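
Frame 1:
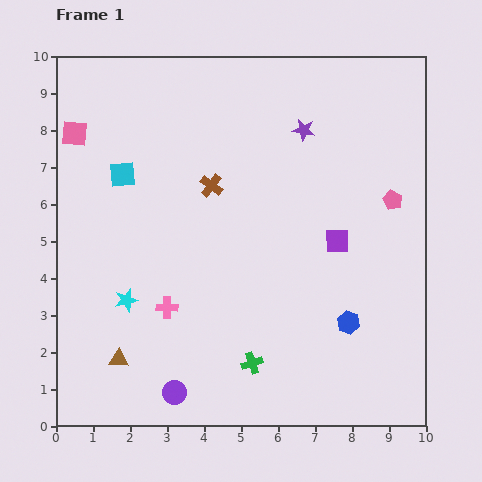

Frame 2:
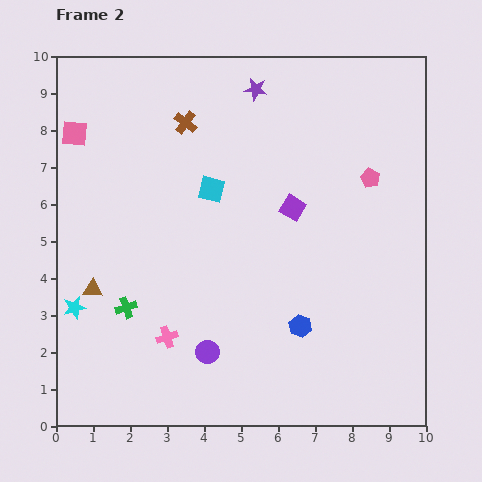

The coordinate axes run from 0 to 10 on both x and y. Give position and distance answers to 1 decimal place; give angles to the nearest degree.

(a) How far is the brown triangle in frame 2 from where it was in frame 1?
2.0

The brown triangle moved from (1.7, 1.8) to (1.0, 3.7), a distance of √(0.7² + 1.9²) ≈ 2.0.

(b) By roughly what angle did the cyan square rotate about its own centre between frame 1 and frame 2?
20° clockwise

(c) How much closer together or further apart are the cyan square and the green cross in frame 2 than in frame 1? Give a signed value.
-2.3

Distance in frame 1: 6.2. Distance in frame 2: 3.9.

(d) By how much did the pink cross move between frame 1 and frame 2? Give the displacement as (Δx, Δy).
(0.0, -0.8)

The pink cross was at (3.0, 3.2) in frame 1 and (3.0, 2.4) in frame 2.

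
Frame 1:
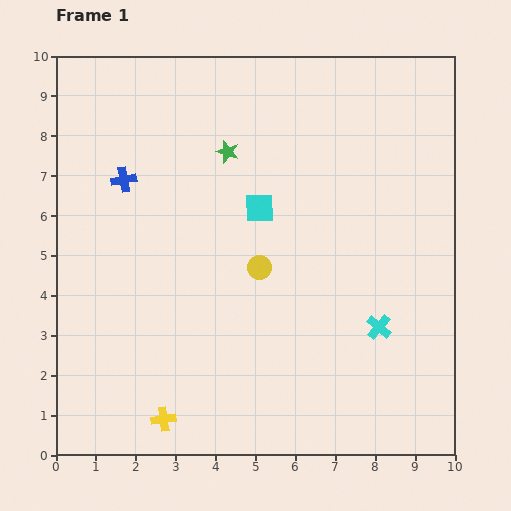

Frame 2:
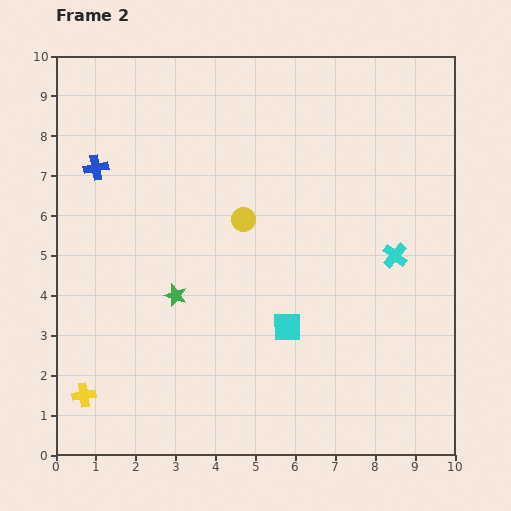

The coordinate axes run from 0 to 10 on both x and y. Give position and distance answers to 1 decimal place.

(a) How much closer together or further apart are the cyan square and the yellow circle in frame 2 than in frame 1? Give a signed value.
+1.4

Distance in frame 1: 1.5. Distance in frame 2: 2.9.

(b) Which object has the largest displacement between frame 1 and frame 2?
the green star

(moved 3.8; next 3.1)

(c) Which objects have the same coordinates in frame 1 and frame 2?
none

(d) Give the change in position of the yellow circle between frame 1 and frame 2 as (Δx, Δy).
(-0.4, 1.2)

The yellow circle was at (5.1, 4.7) in frame 1 and (4.7, 5.9) in frame 2.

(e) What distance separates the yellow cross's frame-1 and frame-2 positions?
2.1

The yellow cross moved from (2.7, 0.9) to (0.7, 1.5), a distance of √(2.0² + 0.6²) ≈ 2.1.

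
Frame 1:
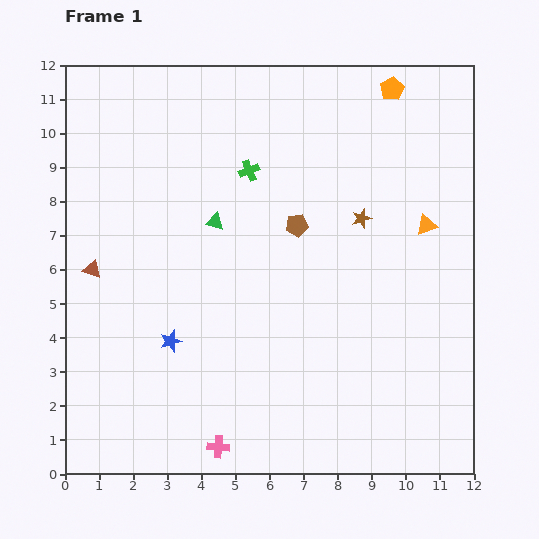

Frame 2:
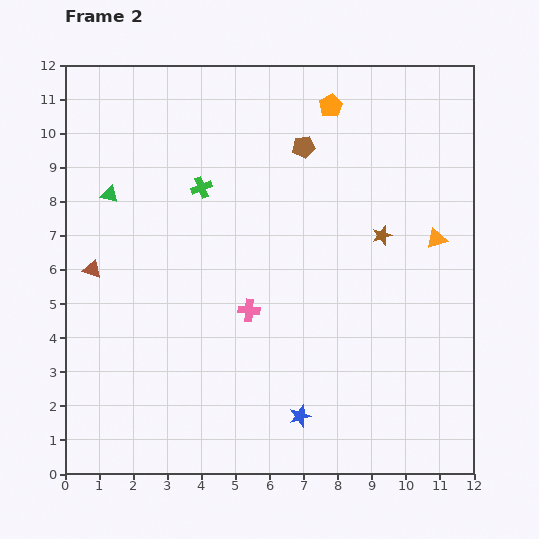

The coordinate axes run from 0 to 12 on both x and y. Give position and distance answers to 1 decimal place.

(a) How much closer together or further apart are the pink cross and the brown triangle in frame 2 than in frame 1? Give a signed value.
-1.6

Distance in frame 1: 6.4. Distance in frame 2: 4.8.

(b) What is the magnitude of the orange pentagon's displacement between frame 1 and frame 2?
1.9

The orange pentagon moved from (9.6, 11.3) to (7.8, 10.8), a distance of √(1.8² + 0.5²) ≈ 1.9.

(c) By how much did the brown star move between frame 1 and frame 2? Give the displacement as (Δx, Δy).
(0.6, -0.5)

The brown star was at (8.7, 7.5) in frame 1 and (9.3, 7.0) in frame 2.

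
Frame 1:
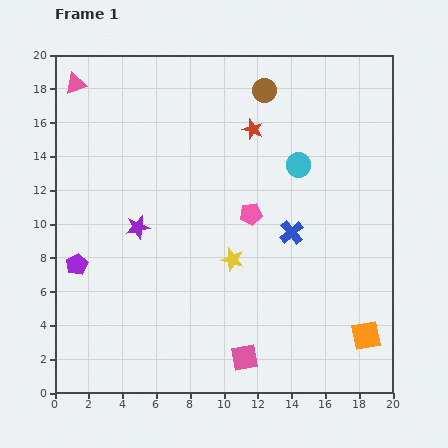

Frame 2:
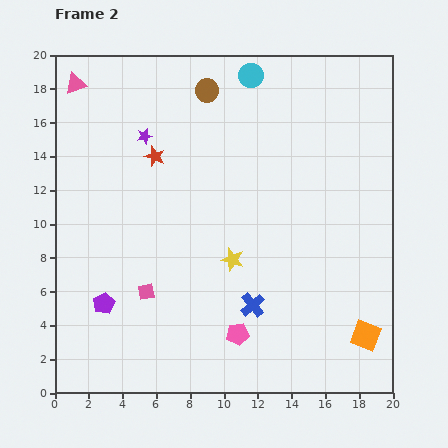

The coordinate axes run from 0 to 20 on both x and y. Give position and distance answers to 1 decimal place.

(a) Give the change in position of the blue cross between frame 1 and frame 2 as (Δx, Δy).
(-2.3, -4.3)

The blue cross was at (14.0, 9.5) in frame 1 and (11.7, 5.2) in frame 2.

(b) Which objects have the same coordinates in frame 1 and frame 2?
the yellow star, the pink triangle, the orange square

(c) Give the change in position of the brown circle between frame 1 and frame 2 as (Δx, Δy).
(-3.4, 0.0)

The brown circle was at (12.4, 17.9) in frame 1 and (9.0, 17.9) in frame 2.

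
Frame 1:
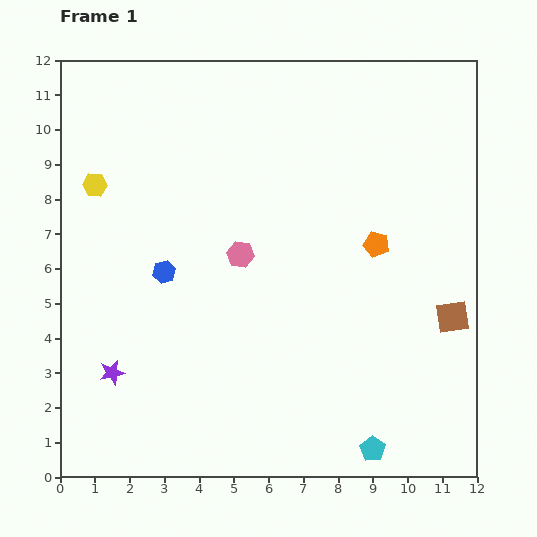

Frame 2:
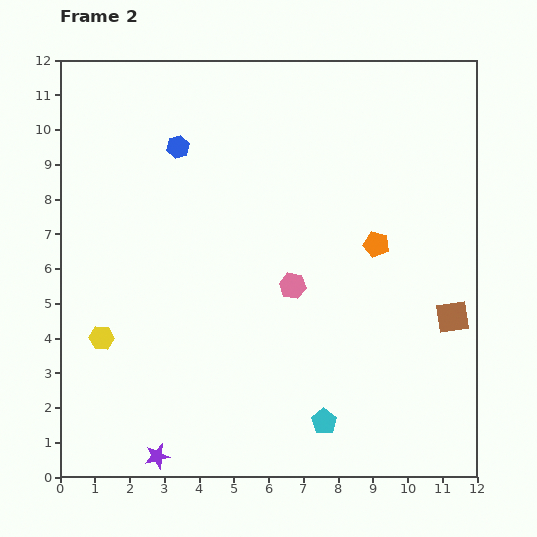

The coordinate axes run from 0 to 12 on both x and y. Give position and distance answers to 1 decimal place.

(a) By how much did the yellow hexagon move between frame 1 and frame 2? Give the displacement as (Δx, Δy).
(0.2, -4.4)

The yellow hexagon was at (1.0, 8.4) in frame 1 and (1.2, 4.0) in frame 2.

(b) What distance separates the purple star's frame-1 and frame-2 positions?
2.7

The purple star moved from (1.5, 3.0) to (2.8, 0.6), a distance of √(1.3² + 2.4²) ≈ 2.7.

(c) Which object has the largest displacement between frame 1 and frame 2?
the yellow hexagon

(moved 4.4; next 3.6)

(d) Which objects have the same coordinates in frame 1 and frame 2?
the brown square, the orange pentagon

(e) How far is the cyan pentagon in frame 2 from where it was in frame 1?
1.6

The cyan pentagon moved from (9.0, 0.8) to (7.6, 1.6), a distance of √(1.4² + 0.8²) ≈ 1.6.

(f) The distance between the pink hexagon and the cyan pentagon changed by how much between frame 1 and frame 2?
-2.8

Distance in frame 1: 6.8. Distance in frame 2: 4.0.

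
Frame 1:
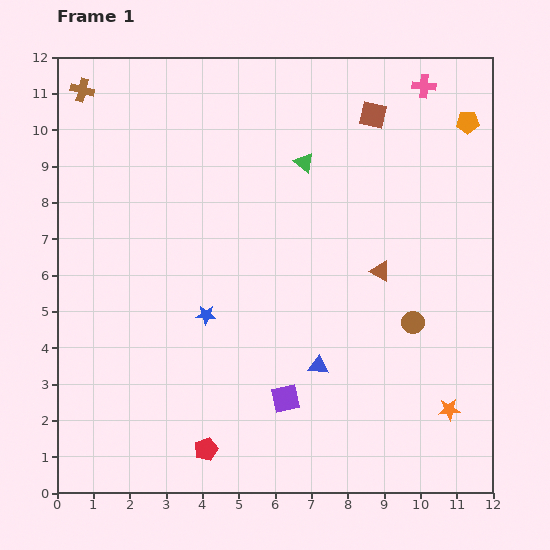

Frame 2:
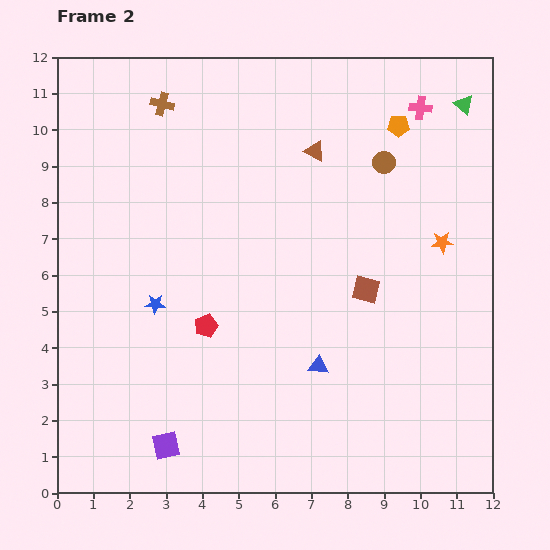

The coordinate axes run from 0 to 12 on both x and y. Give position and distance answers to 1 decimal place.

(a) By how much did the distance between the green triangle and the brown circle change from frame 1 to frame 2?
-2.6

Distance in frame 1: 5.3. Distance in frame 2: 2.7.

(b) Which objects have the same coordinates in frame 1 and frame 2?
the blue triangle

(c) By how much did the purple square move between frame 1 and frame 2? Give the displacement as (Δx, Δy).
(-3.3, -1.3)

The purple square was at (6.3, 2.6) in frame 1 and (3.0, 1.3) in frame 2.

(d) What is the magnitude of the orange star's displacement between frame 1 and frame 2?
4.6

The orange star moved from (10.8, 2.3) to (10.6, 6.9), a distance of √(0.2² + 4.6²) ≈ 4.6.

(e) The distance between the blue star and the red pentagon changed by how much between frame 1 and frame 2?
-2.2

Distance in frame 1: 3.7. Distance in frame 2: 1.5.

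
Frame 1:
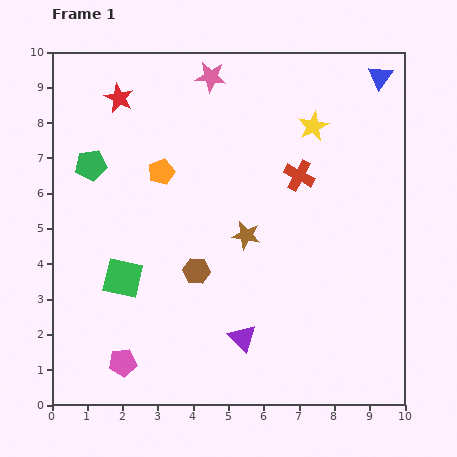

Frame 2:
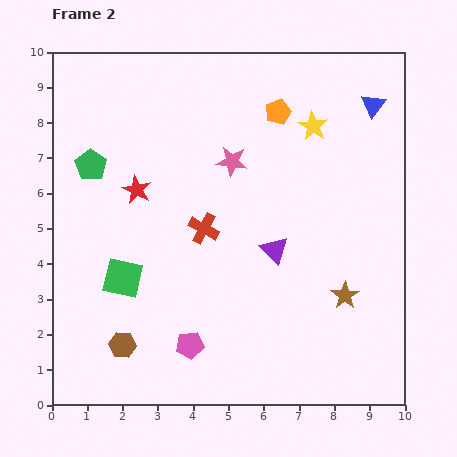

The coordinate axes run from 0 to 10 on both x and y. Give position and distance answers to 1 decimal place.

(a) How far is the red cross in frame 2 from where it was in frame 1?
3.1

The red cross moved from (7.0, 6.5) to (4.3, 5.0), a distance of √(2.7² + 1.5²) ≈ 3.1.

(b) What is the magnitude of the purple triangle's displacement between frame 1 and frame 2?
2.7

The purple triangle moved from (5.4, 1.9) to (6.3, 4.4), a distance of √(0.9² + 2.5²) ≈ 2.7.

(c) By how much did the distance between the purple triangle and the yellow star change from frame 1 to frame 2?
-2.6

Distance in frame 1: 6.3. Distance in frame 2: 3.7.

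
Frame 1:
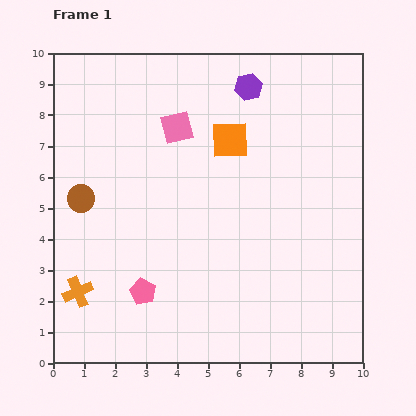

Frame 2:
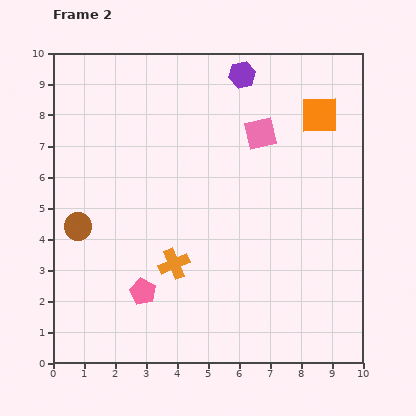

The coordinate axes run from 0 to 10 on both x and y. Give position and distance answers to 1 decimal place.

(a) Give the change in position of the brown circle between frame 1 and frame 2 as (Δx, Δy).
(-0.1, -0.9)

The brown circle was at (0.9, 5.3) in frame 1 and (0.8, 4.4) in frame 2.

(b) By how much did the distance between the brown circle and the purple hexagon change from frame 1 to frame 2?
+0.7

Distance in frame 1: 6.5. Distance in frame 2: 7.2.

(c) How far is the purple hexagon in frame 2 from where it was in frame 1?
0.4

The purple hexagon moved from (6.3, 8.9) to (6.1, 9.3), a distance of √(0.2² + 0.4²) ≈ 0.4.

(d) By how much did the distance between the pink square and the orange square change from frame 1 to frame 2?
+0.3

Distance in frame 1: 1.7. Distance in frame 2: 2.0.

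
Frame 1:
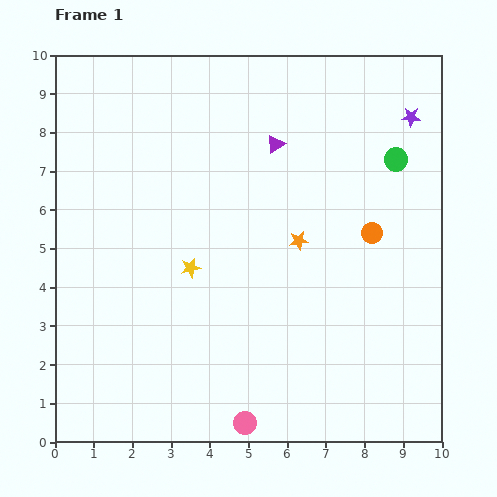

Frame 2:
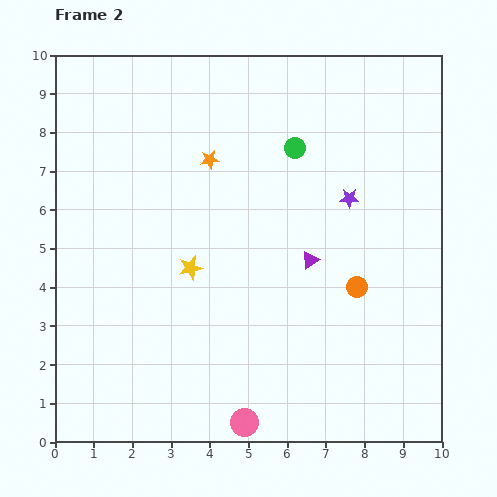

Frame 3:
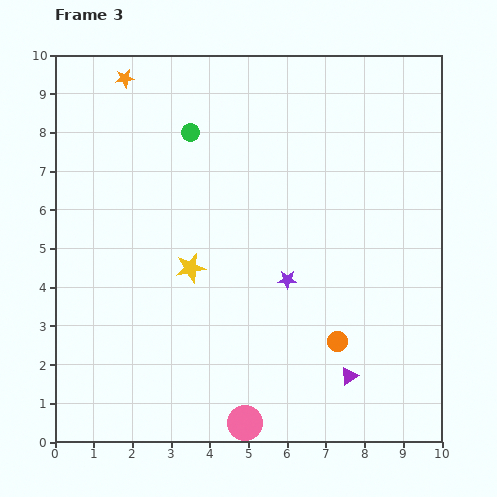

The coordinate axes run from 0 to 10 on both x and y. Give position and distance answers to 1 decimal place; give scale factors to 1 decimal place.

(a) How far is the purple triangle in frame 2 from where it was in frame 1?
3.1

The purple triangle moved from (5.7, 7.7) to (6.6, 4.7), a distance of √(0.9² + 3.0²) ≈ 3.1.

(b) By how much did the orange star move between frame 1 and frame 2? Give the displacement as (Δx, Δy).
(-2.3, 2.1)

The orange star was at (6.3, 5.2) in frame 1 and (4.0, 7.3) in frame 2.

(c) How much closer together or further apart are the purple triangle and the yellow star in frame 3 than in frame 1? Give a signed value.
+1.1

Distance in frame 1: 3.9. Distance in frame 3: 5.0.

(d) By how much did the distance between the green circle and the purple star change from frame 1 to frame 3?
+3.3

Distance in frame 1: 1.2. Distance in frame 3: 4.5.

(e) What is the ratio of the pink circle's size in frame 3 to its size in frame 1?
1.5×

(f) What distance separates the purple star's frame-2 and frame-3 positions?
2.6

The purple star moved from (7.6, 6.3) to (6.0, 4.2), a distance of √(1.6² + 2.1²) ≈ 2.6.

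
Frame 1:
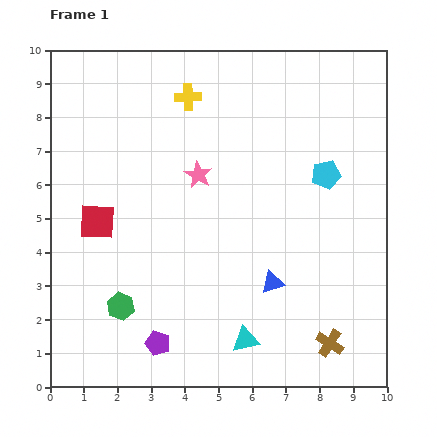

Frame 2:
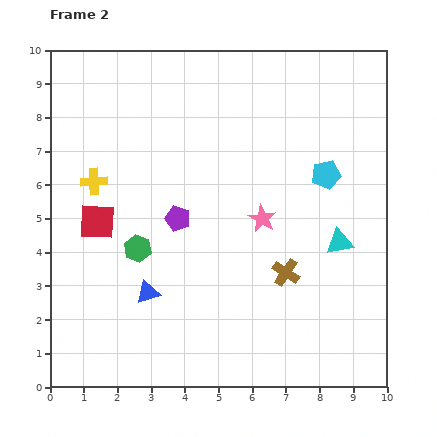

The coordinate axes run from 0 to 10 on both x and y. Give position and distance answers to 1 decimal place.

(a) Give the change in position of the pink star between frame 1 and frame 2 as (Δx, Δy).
(1.9, -1.3)

The pink star was at (4.4, 6.3) in frame 1 and (6.3, 5.0) in frame 2.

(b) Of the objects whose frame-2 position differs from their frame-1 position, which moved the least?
the green hexagon

(moved 1.8)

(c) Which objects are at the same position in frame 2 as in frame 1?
the cyan pentagon, the red square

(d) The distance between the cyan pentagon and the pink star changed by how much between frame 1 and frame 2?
-1.5

Distance in frame 1: 3.8. Distance in frame 2: 2.3.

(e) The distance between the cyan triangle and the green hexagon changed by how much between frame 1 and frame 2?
+2.2

Distance in frame 1: 3.8. Distance in frame 2: 6.0.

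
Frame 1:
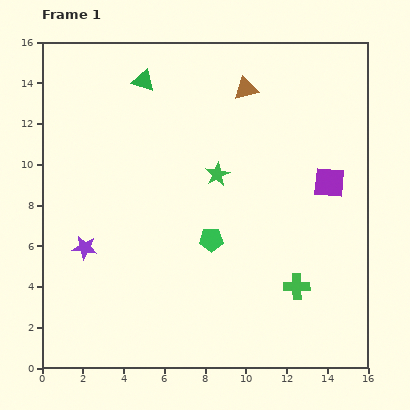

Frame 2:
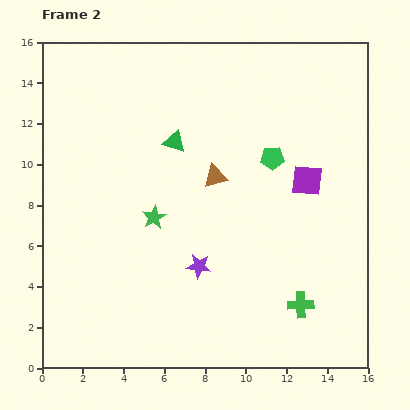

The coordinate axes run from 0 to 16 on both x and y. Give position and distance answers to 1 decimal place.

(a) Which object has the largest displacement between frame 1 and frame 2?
the purple star

(moved 5.7; next 5.0)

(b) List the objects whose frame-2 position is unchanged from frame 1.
none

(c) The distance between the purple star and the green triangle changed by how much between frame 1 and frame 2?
-2.5

Distance in frame 1: 8.7. Distance in frame 2: 6.2.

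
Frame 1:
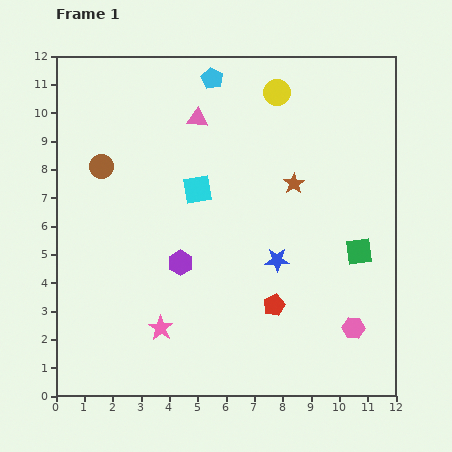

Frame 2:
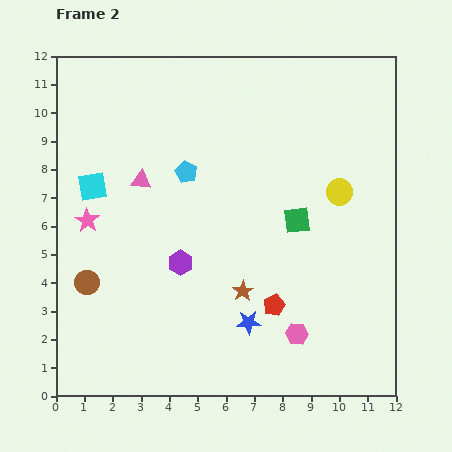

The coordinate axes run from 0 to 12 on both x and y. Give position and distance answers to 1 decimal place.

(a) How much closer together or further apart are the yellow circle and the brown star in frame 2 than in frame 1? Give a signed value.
+1.6

Distance in frame 1: 3.3. Distance in frame 2: 4.9.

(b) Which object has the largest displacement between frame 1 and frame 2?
the pink star

(moved 4.6; next 4.2)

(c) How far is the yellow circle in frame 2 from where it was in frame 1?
4.1

The yellow circle moved from (7.8, 10.7) to (10.0, 7.2), a distance of √(2.2² + 3.5²) ≈ 4.1.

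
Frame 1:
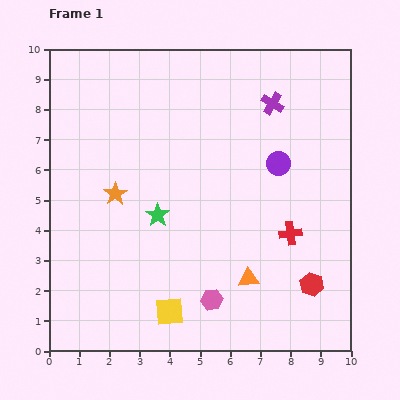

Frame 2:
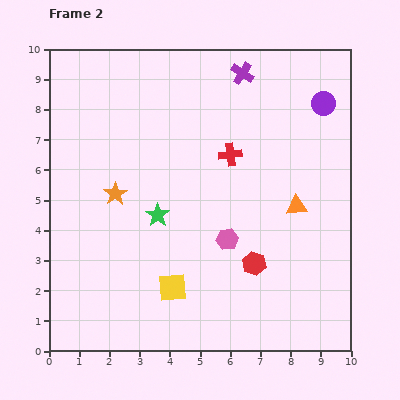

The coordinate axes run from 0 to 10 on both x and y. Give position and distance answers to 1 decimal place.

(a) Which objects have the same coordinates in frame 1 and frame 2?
the green star, the orange star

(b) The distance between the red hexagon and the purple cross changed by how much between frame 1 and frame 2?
+0.2

Distance in frame 1: 6.1. Distance in frame 2: 6.3.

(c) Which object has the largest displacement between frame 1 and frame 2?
the red cross

(moved 3.3; next 2.9)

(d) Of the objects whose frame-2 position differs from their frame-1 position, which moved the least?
the yellow square

(moved 0.8)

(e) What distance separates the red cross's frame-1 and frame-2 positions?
3.3

The red cross moved from (8.0, 3.9) to (6.0, 6.5), a distance of √(2.0² + 2.6²) ≈ 3.3.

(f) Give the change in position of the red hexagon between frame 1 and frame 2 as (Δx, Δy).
(-1.9, 0.7)

The red hexagon was at (8.7, 2.2) in frame 1 and (6.8, 2.9) in frame 2.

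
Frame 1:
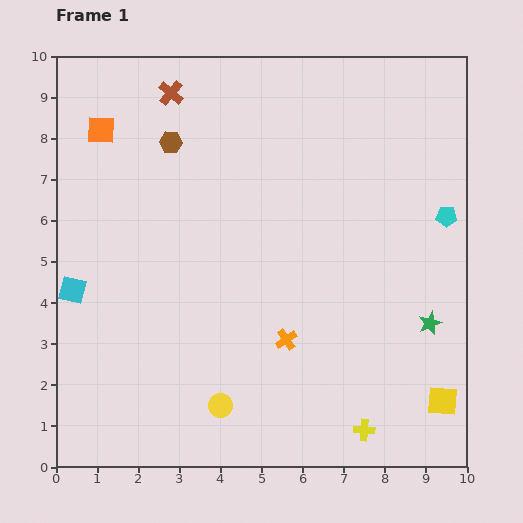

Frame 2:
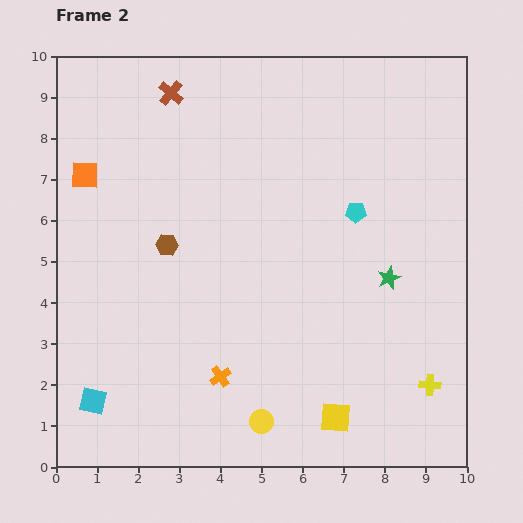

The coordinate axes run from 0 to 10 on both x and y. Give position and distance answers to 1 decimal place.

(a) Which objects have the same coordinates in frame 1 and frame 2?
the brown cross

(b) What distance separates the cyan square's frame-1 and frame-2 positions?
2.7

The cyan square moved from (0.4, 4.3) to (0.9, 1.6), a distance of √(0.5² + 2.7²) ≈ 2.7.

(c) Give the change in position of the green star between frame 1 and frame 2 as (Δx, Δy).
(-1.0, 1.1)

The green star was at (9.1, 3.5) in frame 1 and (8.1, 4.6) in frame 2.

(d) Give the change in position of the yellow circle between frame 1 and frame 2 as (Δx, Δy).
(1.0, -0.4)

The yellow circle was at (4.0, 1.5) in frame 1 and (5.0, 1.1) in frame 2.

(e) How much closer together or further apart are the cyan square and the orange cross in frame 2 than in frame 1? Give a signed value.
-2.1

Distance in frame 1: 5.3. Distance in frame 2: 3.2.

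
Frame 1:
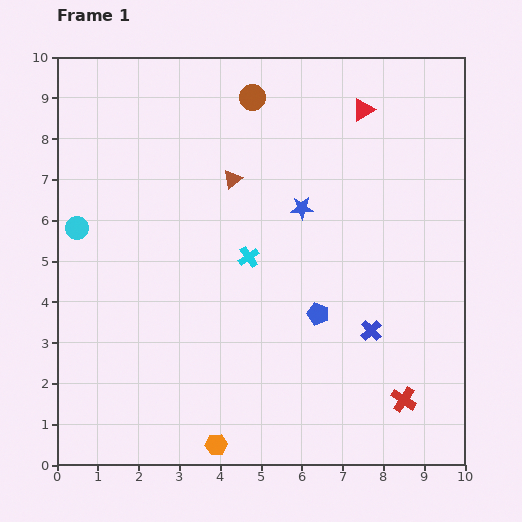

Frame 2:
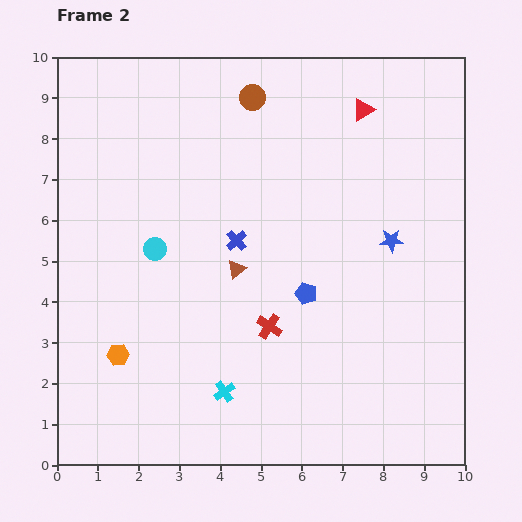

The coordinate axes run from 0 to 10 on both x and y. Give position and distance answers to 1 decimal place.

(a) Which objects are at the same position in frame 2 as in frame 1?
the red triangle, the brown circle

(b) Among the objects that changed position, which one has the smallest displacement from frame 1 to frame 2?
the blue pentagon

(moved 0.6)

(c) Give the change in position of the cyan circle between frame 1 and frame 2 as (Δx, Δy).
(1.9, -0.5)

The cyan circle was at (0.5, 5.8) in frame 1 and (2.4, 5.3) in frame 2.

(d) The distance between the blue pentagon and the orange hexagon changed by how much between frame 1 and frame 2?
+0.7

Distance in frame 1: 4.1. Distance in frame 2: 4.8.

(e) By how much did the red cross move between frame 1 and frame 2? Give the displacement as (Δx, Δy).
(-3.3, 1.8)

The red cross was at (8.5, 1.6) in frame 1 and (5.2, 3.4) in frame 2.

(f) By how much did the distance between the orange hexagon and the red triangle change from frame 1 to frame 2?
-0.5

Distance in frame 1: 9.0. Distance in frame 2: 8.5.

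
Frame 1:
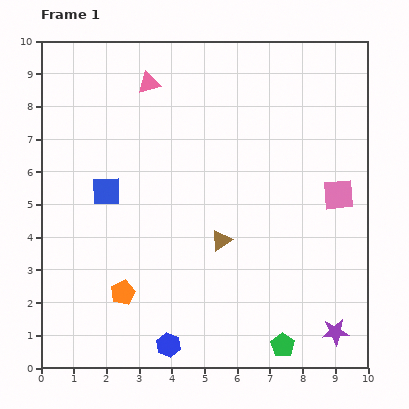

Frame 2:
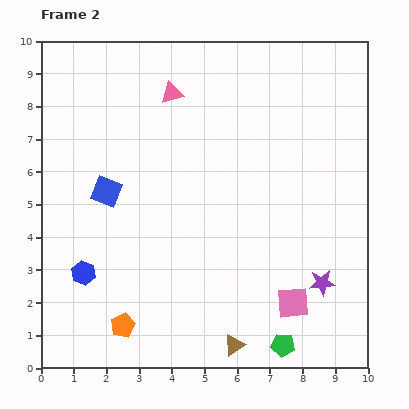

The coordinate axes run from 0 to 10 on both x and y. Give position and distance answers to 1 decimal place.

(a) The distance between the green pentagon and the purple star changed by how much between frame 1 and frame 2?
+0.6

Distance in frame 1: 1.6. Distance in frame 2: 2.2.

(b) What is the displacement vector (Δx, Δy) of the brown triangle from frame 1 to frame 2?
(0.4, -3.2)

The brown triangle was at (5.5, 3.9) in frame 1 and (5.9, 0.7) in frame 2.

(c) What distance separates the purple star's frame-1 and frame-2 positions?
1.6

The purple star moved from (9.0, 1.1) to (8.6, 2.6), a distance of √(0.4² + 1.5²) ≈ 1.6.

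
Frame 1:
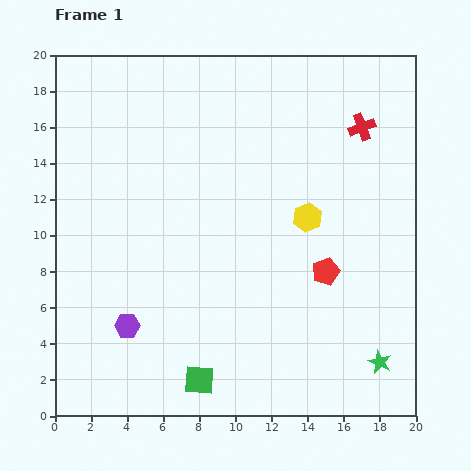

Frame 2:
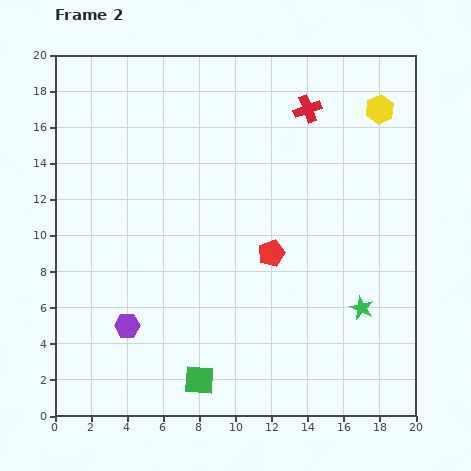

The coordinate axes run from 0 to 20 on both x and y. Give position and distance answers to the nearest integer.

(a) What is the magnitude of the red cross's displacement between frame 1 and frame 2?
3

The red cross moved from (17, 16) to (14, 17), a distance of √(3² + 1²) ≈ 3.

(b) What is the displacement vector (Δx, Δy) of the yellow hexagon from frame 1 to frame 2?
(4, 6)

The yellow hexagon was at (14, 11) in frame 1 and (18, 17) in frame 2.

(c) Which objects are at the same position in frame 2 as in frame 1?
the green square, the purple hexagon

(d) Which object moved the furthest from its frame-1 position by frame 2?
the yellow hexagon

(moved 7; next 3)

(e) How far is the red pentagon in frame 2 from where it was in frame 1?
3

The red pentagon moved from (15, 8) to (12, 9), a distance of √(3² + 1²) ≈ 3.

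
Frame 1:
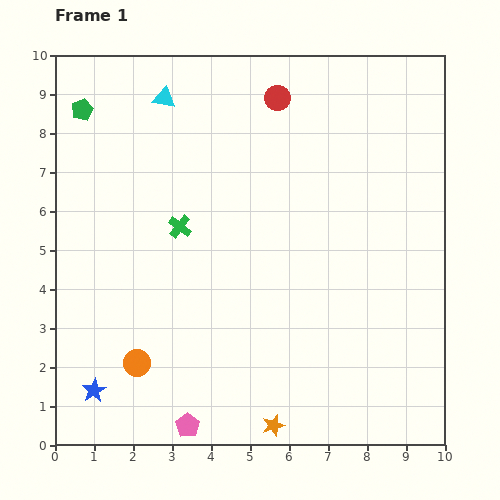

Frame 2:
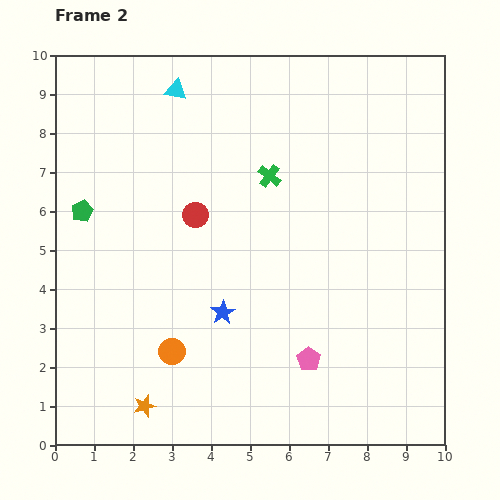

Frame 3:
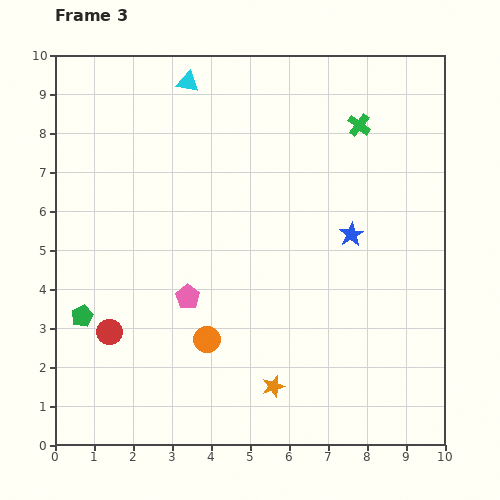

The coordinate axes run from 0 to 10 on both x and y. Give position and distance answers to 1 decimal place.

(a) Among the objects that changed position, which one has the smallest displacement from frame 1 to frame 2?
the cyan triangle

(moved 0.4)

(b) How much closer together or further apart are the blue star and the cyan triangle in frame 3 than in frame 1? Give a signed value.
-2.0

Distance in frame 1: 7.7. Distance in frame 3: 5.7.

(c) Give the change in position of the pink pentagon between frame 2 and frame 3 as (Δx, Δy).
(-3.1, 1.6)

The pink pentagon was at (6.5, 2.2) in frame 2 and (3.4, 3.8) in frame 3.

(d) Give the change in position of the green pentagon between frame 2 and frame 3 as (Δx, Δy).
(0.0, -2.7)

The green pentagon was at (0.7, 6.0) in frame 2 and (0.7, 3.3) in frame 3.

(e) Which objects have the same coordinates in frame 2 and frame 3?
none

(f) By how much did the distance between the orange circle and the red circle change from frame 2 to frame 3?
-1.1

Distance in frame 2: 3.6. Distance in frame 3: 2.5.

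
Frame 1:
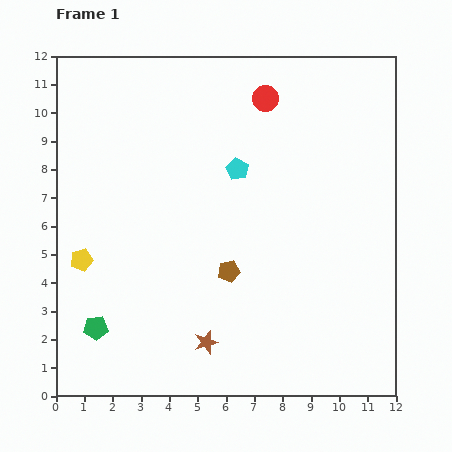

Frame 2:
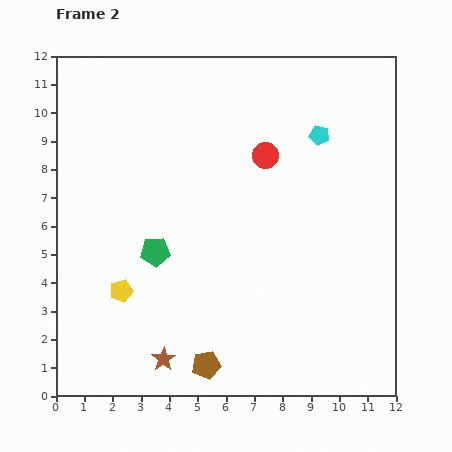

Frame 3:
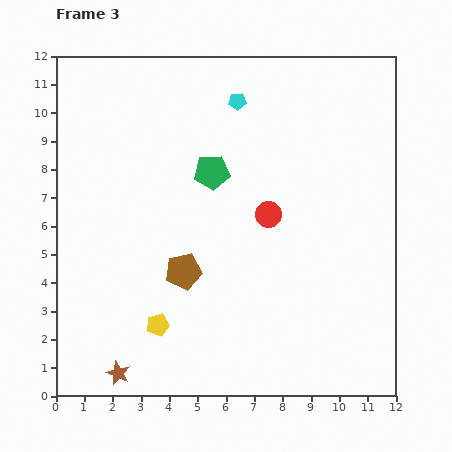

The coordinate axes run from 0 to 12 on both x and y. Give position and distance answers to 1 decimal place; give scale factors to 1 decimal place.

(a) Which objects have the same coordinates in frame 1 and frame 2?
none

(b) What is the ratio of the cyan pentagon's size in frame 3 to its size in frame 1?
0.8×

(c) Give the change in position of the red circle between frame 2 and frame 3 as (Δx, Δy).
(0.1, -2.1)

The red circle was at (7.4, 8.5) in frame 2 and (7.5, 6.4) in frame 3.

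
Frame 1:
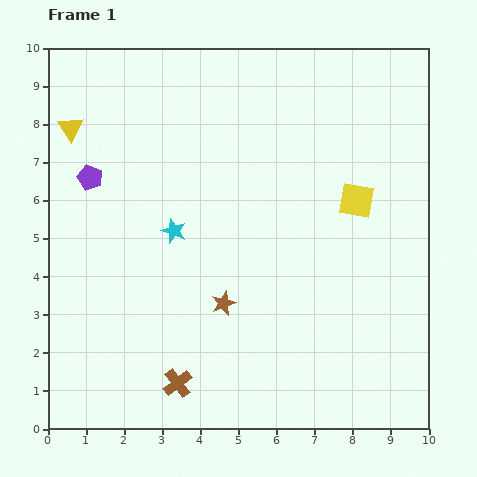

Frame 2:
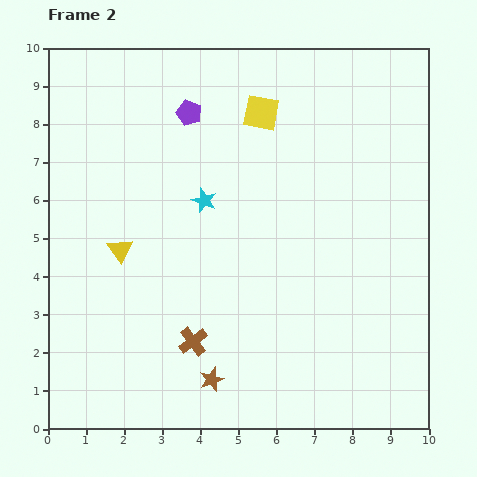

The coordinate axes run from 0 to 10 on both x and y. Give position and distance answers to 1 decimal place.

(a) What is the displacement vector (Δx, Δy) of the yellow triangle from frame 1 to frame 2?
(1.3, -3.2)

The yellow triangle was at (0.6, 7.9) in frame 1 and (1.9, 4.7) in frame 2.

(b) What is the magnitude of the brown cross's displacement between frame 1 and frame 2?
1.2

The brown cross moved from (3.4, 1.2) to (3.8, 2.3), a distance of √(0.4² + 1.1²) ≈ 1.2.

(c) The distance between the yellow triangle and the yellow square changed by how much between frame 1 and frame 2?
-2.5

Distance in frame 1: 7.7. Distance in frame 2: 5.2.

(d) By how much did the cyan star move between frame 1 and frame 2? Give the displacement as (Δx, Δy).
(0.8, 0.8)

The cyan star was at (3.3, 5.2) in frame 1 and (4.1, 6.0) in frame 2.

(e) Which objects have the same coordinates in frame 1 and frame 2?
none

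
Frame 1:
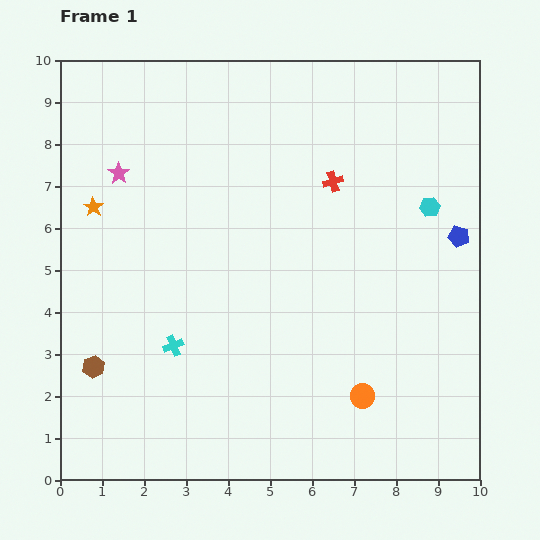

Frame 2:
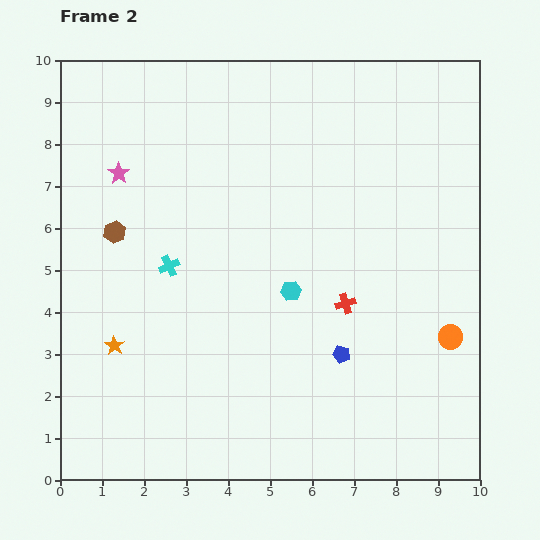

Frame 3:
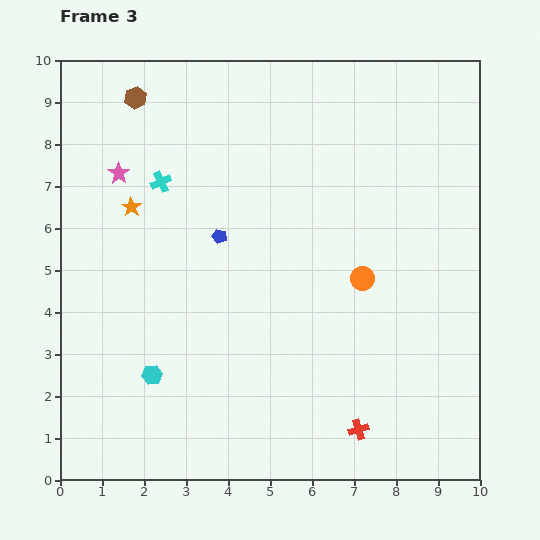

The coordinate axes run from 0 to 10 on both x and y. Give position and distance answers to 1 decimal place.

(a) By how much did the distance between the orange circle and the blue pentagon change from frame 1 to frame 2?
-1.8

Distance in frame 1: 4.4. Distance in frame 2: 2.6.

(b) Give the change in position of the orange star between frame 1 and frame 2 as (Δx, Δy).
(0.5, -3.3)

The orange star was at (0.8, 6.5) in frame 1 and (1.3, 3.2) in frame 2.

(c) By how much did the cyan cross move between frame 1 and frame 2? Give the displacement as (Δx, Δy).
(-0.1, 1.9)

The cyan cross was at (2.7, 3.2) in frame 1 and (2.6, 5.1) in frame 2.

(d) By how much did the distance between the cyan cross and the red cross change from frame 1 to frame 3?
+2.1

Distance in frame 1: 5.4. Distance in frame 3: 7.5.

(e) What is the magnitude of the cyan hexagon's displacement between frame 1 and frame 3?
7.7

The cyan hexagon moved from (8.8, 6.5) to (2.2, 2.5), a distance of √(6.6² + 4.0²) ≈ 7.7.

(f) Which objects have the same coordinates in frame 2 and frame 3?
the pink star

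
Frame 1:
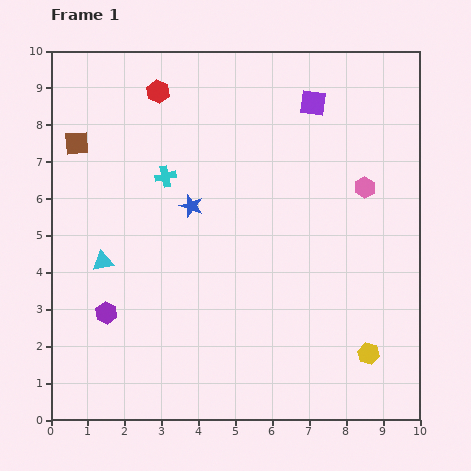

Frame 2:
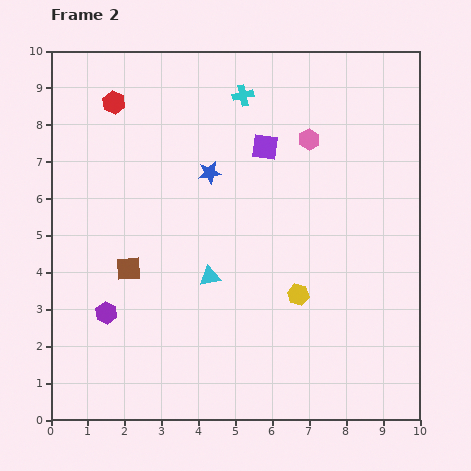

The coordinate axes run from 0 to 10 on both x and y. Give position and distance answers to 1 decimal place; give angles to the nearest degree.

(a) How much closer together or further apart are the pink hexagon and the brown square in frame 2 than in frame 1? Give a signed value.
-1.9

Distance in frame 1: 7.9. Distance in frame 2: 6.0.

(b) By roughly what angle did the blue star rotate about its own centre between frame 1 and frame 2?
27° counter-clockwise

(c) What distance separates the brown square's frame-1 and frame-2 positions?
3.7

The brown square moved from (0.7, 7.5) to (2.1, 4.1), a distance of √(1.4² + 3.4²) ≈ 3.7.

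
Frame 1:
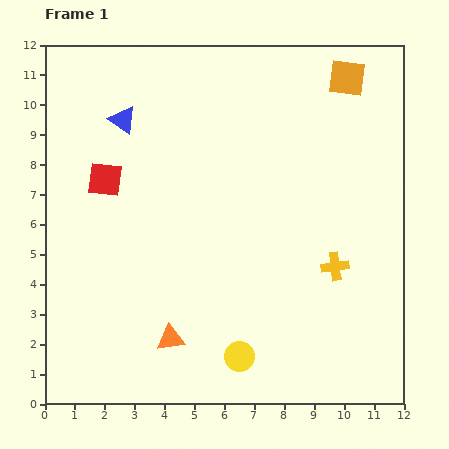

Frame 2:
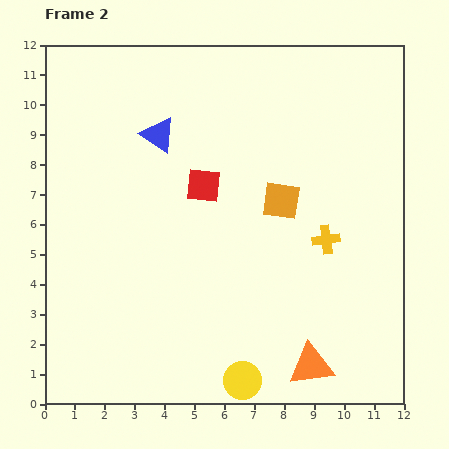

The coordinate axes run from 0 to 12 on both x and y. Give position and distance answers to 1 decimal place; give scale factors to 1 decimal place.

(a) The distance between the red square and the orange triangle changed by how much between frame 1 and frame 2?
+1.3

Distance in frame 1: 5.7. Distance in frame 2: 7.0.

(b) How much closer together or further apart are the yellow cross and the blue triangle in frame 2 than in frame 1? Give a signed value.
-2.0

Distance in frame 1: 8.6. Distance in frame 2: 6.6.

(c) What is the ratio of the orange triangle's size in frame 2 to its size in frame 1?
1.6×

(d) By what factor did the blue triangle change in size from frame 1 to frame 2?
1.3×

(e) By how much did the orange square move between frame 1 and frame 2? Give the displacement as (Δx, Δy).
(-2.2, -4.1)

The orange square was at (10.1, 10.9) in frame 1 and (7.9, 6.8) in frame 2.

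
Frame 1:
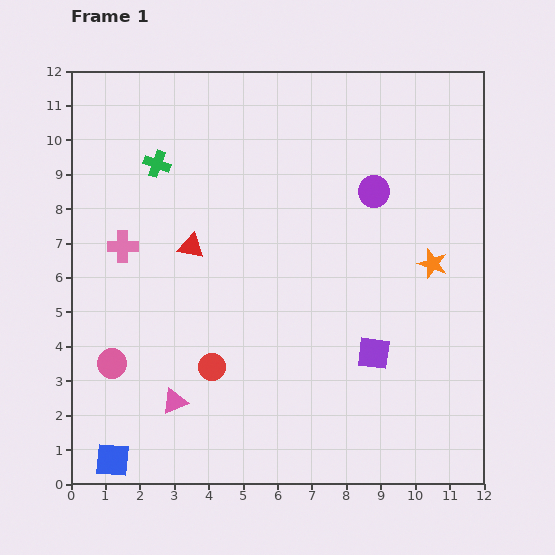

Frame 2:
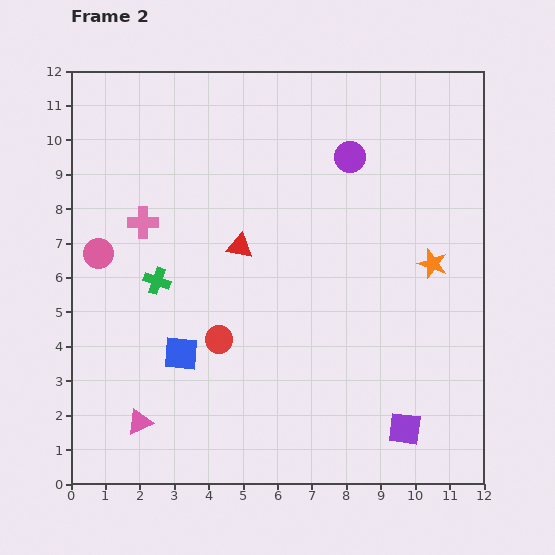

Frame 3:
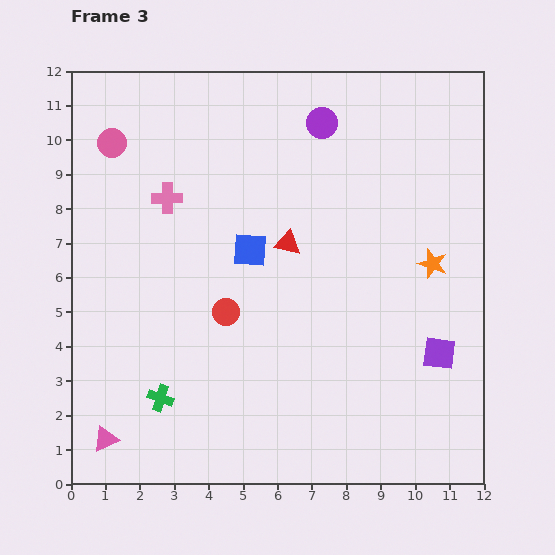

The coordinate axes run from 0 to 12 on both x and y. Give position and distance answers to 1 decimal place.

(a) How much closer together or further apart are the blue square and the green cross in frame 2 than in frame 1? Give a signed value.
-6.5

Distance in frame 1: 8.7. Distance in frame 2: 2.2.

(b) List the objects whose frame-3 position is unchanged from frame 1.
the orange star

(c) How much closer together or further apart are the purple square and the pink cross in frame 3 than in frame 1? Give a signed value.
+1.2

Distance in frame 1: 7.9. Distance in frame 3: 9.1.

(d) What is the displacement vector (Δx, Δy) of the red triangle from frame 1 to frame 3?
(2.8, 0.1)

The red triangle was at (3.5, 6.9) in frame 1 and (6.3, 7.0) in frame 3.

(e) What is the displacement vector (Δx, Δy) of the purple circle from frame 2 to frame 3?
(-0.8, 1.0)

The purple circle was at (8.1, 9.5) in frame 2 and (7.3, 10.5) in frame 3.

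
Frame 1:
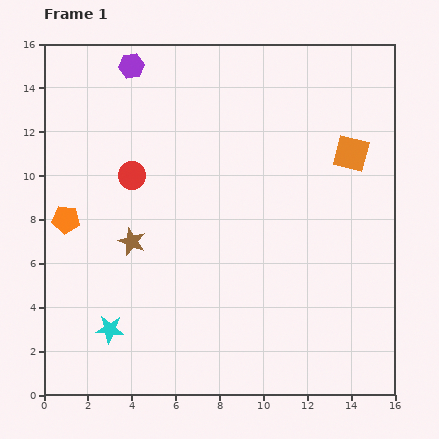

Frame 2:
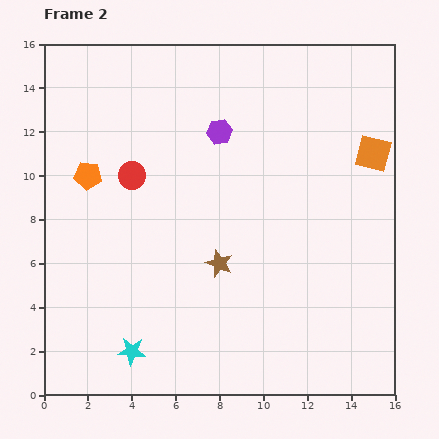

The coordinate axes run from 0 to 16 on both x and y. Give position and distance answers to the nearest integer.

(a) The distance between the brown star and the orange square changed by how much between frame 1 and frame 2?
-2

Distance in frame 1: 11. Distance in frame 2: 9.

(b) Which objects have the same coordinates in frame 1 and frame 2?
the red circle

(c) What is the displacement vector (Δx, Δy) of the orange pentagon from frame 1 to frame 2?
(1, 2)

The orange pentagon was at (1, 8) in frame 1 and (2, 10) in frame 2.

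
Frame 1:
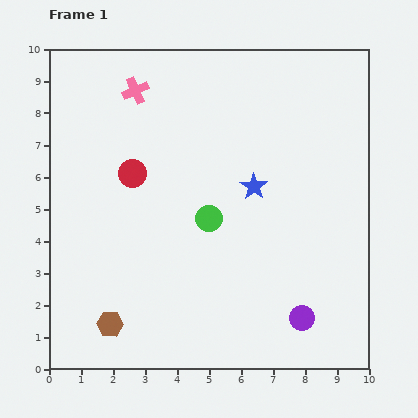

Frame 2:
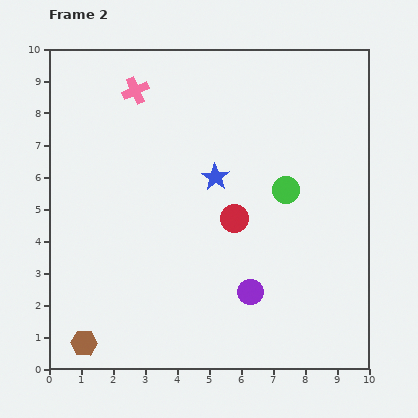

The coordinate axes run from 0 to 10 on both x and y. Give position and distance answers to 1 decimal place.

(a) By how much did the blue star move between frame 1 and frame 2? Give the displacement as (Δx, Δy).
(-1.2, 0.3)

The blue star was at (6.4, 5.7) in frame 1 and (5.2, 6.0) in frame 2.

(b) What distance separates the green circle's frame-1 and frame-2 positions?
2.6

The green circle moved from (5.0, 4.7) to (7.4, 5.6), a distance of √(2.4² + 0.9²) ≈ 2.6.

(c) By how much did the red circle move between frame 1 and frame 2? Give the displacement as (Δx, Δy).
(3.2, -1.4)

The red circle was at (2.6, 6.1) in frame 1 and (5.8, 4.7) in frame 2.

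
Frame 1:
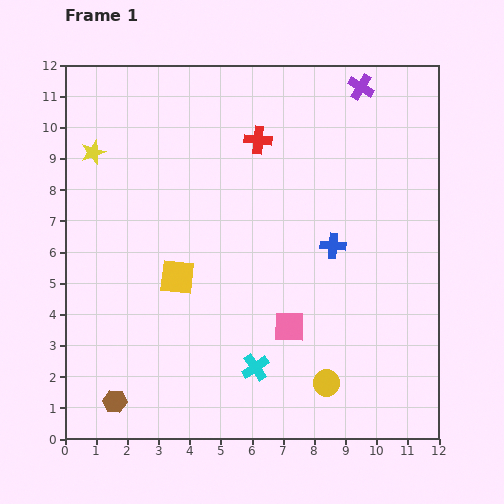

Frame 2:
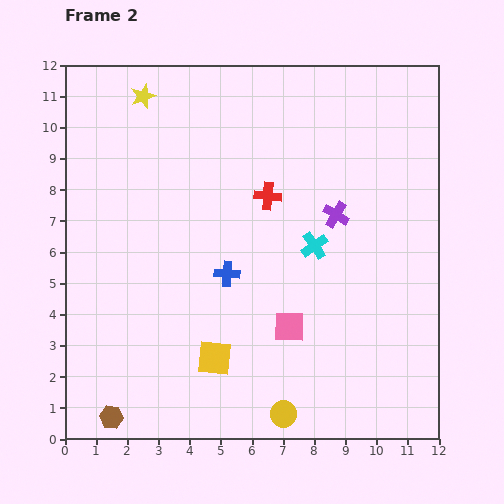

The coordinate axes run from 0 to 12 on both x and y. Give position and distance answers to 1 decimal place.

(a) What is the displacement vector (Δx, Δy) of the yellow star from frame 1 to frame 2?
(1.6, 1.8)

The yellow star was at (0.9, 9.2) in frame 1 and (2.5, 11.0) in frame 2.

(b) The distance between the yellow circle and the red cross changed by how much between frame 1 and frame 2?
-1.1

Distance in frame 1: 8.1. Distance in frame 2: 7.0.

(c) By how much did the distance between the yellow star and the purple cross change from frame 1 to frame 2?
-1.6

Distance in frame 1: 8.9. Distance in frame 2: 7.3.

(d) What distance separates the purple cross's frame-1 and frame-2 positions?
4.2

The purple cross moved from (9.5, 11.3) to (8.7, 7.2), a distance of √(0.8² + 4.1²) ≈ 4.2.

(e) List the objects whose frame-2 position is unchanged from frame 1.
the pink square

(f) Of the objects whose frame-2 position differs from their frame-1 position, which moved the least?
the brown hexagon

(moved 0.5)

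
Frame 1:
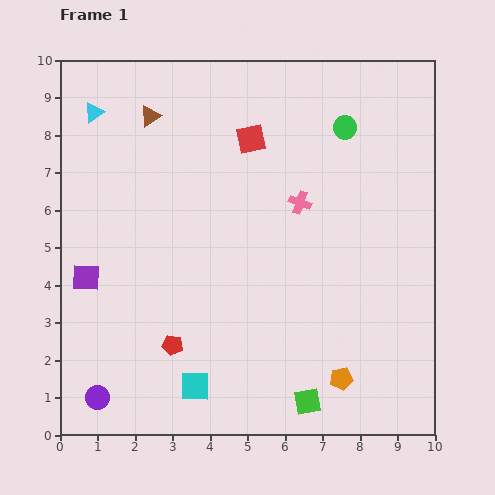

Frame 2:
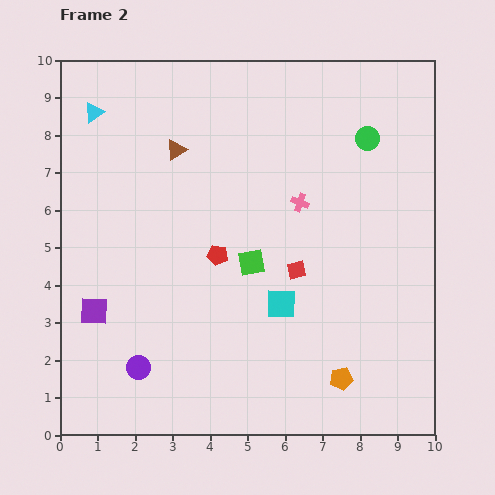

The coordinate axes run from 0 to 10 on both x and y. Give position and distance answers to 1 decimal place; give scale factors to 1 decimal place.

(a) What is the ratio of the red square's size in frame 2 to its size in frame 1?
0.6×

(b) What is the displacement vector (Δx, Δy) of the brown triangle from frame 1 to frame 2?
(0.7, -0.9)

The brown triangle was at (2.4, 8.5) in frame 1 and (3.1, 7.6) in frame 2.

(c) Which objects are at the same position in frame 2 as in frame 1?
the orange pentagon, the pink cross, the cyan triangle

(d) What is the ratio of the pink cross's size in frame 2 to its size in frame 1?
0.8×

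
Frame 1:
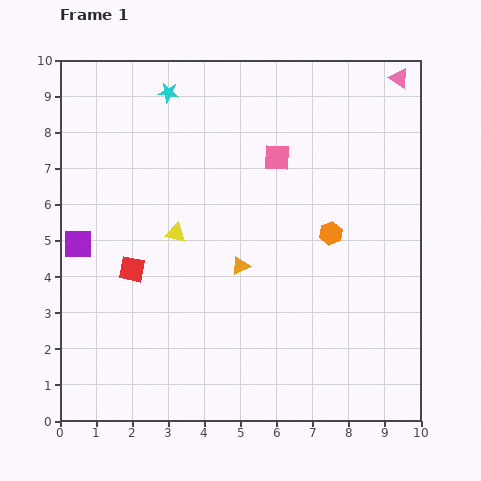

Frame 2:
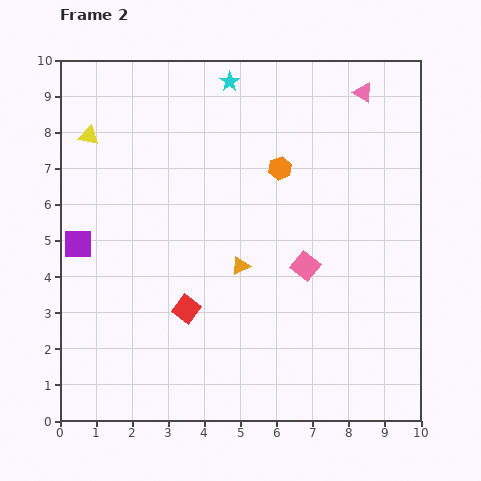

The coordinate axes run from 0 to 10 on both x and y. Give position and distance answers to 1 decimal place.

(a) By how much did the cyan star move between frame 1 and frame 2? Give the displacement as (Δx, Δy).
(1.7, 0.3)

The cyan star was at (3.0, 9.1) in frame 1 and (4.7, 9.4) in frame 2.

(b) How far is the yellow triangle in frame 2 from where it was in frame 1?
3.6

The yellow triangle moved from (3.2, 5.2) to (0.8, 7.9), a distance of √(2.4² + 2.7²) ≈ 3.6.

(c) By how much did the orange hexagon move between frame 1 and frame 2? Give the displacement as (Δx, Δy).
(-1.4, 1.8)

The orange hexagon was at (7.5, 5.2) in frame 1 and (6.1, 7.0) in frame 2.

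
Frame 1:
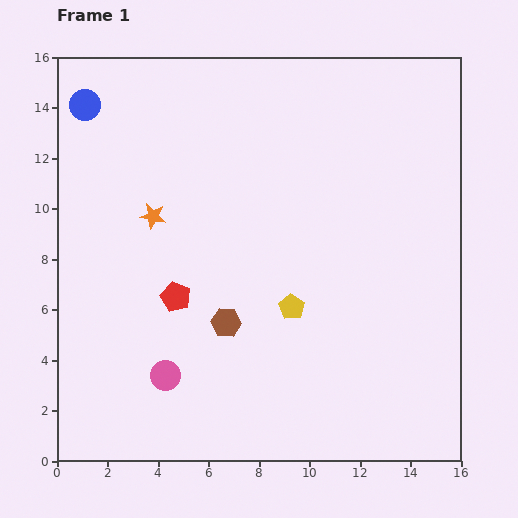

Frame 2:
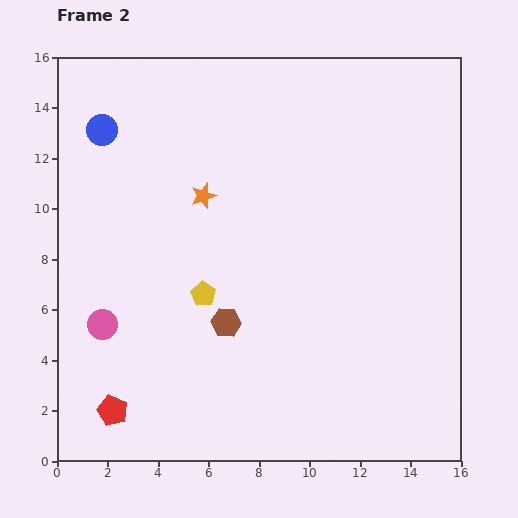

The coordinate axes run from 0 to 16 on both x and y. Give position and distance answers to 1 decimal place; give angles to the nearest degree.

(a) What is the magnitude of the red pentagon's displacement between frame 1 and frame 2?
5.1

The red pentagon moved from (4.7, 6.5) to (2.2, 2.0), a distance of √(2.5² + 4.5²) ≈ 5.1.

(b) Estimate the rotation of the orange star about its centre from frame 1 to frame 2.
29° counter-clockwise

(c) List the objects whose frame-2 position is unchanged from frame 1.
the brown hexagon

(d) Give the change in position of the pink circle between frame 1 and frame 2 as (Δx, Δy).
(-2.5, 2.0)

The pink circle was at (4.3, 3.4) in frame 1 and (1.8, 5.4) in frame 2.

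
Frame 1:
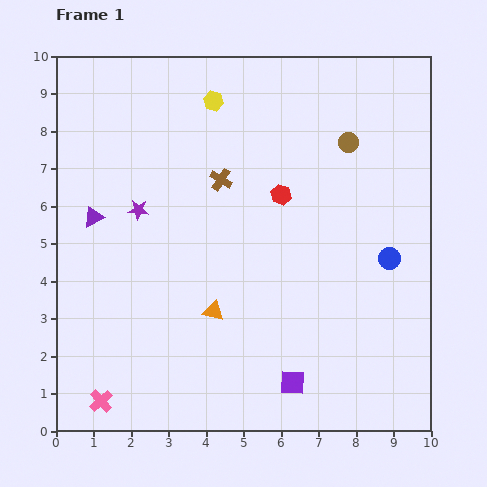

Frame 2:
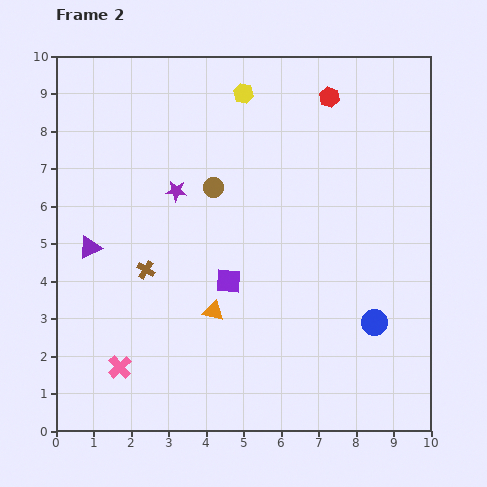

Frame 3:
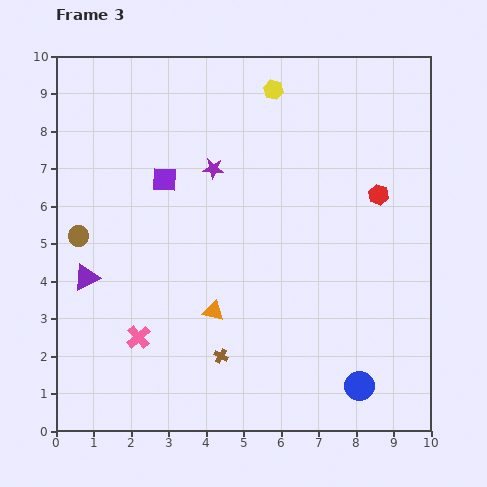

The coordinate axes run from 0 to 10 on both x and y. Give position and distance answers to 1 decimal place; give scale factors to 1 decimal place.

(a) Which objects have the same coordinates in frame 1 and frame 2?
the orange triangle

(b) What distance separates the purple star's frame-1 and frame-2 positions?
1.1

The purple star moved from (2.2, 5.9) to (3.2, 6.4), a distance of √(1.0² + 0.5²) ≈ 1.1.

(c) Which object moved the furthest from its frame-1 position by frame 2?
the brown circle

(moved 3.8; next 3.2)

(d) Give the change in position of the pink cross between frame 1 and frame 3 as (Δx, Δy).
(1.0, 1.7)

The pink cross was at (1.2, 0.8) in frame 1 and (2.2, 2.5) in frame 3.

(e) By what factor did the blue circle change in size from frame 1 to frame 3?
1.3×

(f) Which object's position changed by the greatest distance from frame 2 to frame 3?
the brown circle

(moved 3.8; next 3.2)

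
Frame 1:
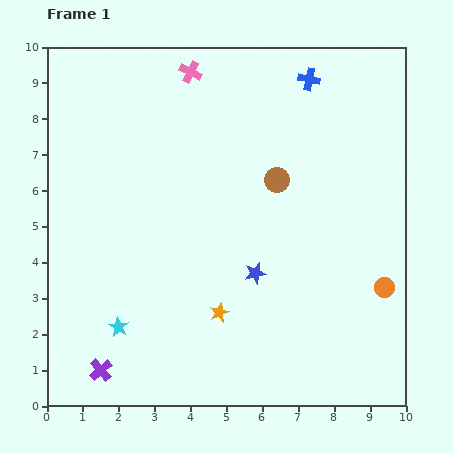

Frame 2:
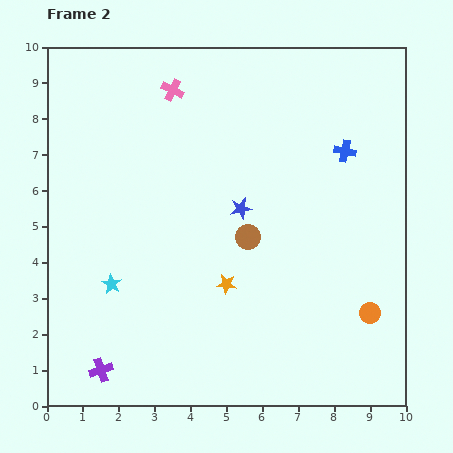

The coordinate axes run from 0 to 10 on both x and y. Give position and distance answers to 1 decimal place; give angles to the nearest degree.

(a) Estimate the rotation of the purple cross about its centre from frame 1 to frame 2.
22° clockwise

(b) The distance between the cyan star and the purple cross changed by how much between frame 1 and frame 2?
+1.1

Distance in frame 1: 1.3. Distance in frame 2: 2.4.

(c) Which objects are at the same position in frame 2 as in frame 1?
the purple cross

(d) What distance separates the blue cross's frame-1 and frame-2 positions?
2.2

The blue cross moved from (7.3, 9.1) to (8.3, 7.1), a distance of √(1.0² + 2.0²) ≈ 2.2.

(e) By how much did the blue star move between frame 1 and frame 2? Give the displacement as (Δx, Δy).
(-0.4, 1.8)

The blue star was at (5.8, 3.7) in frame 1 and (5.4, 5.5) in frame 2.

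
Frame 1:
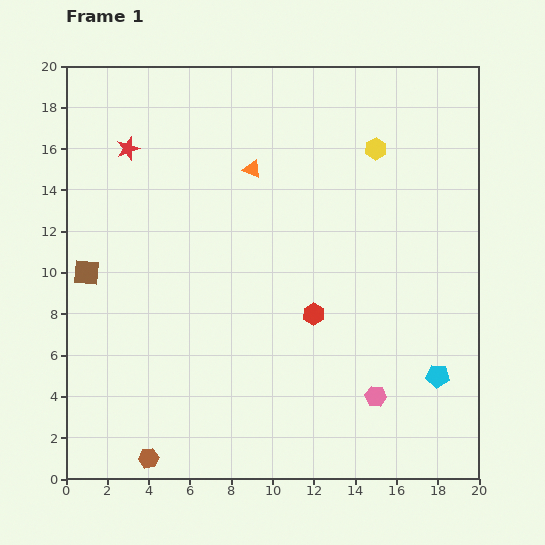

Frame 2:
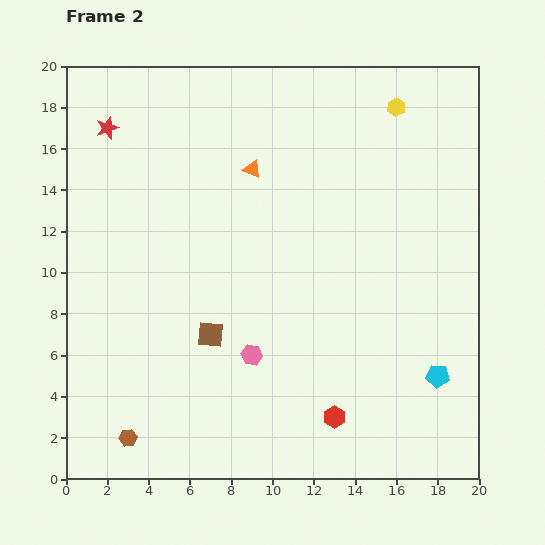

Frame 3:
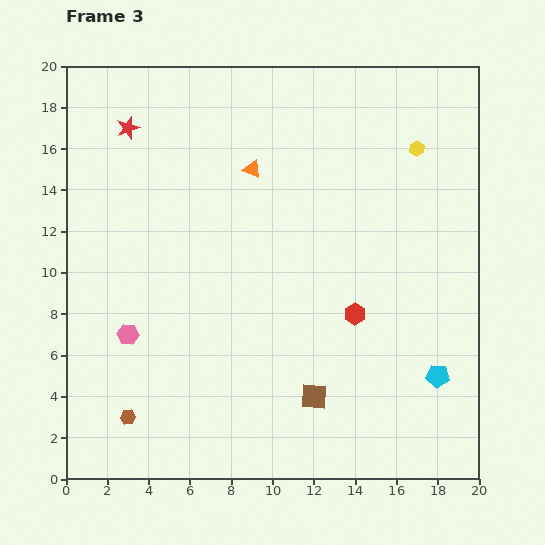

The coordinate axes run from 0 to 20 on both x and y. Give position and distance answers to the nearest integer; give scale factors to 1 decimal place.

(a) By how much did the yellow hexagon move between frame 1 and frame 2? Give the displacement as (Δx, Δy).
(1, 2)

The yellow hexagon was at (15, 16) in frame 1 and (16, 18) in frame 2.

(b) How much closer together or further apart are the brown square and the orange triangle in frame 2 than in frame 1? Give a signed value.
-1

Distance in frame 1: 9. Distance in frame 2: 8.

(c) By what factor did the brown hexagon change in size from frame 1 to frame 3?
0.8×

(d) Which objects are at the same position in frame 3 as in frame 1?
the cyan pentagon, the orange triangle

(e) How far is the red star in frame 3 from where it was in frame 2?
1

The red star moved from (2, 17) to (3, 17), a distance of √(1² + 0²) ≈ 1.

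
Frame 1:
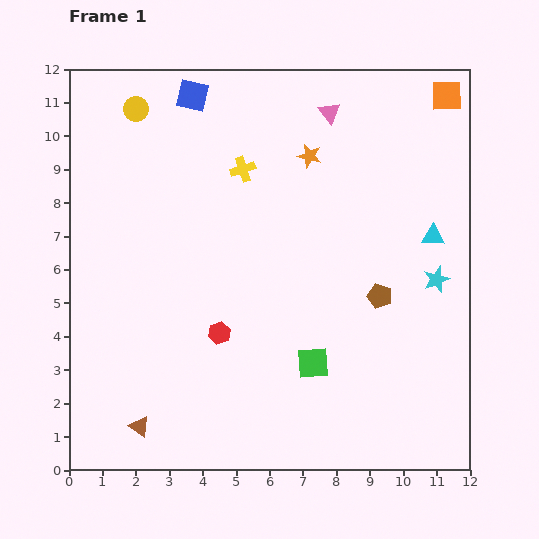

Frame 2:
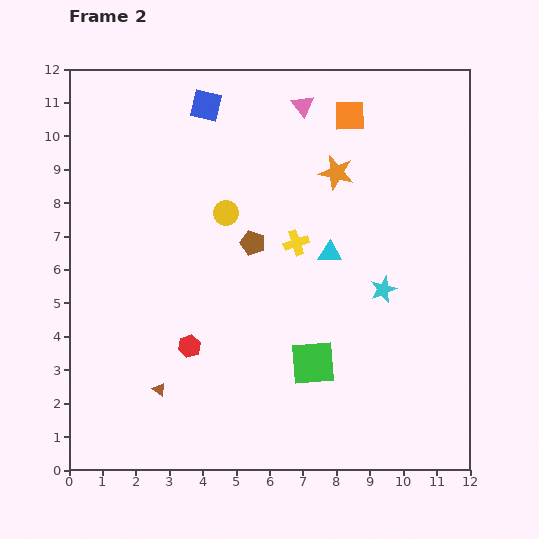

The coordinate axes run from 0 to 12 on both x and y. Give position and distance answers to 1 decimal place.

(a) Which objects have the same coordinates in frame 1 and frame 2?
the green square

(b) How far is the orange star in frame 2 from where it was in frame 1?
0.9

The orange star moved from (7.2, 9.4) to (8.0, 8.9), a distance of √(0.8² + 0.5²) ≈ 0.9.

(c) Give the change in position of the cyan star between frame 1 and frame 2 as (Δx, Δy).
(-1.6, -0.3)

The cyan star was at (11.0, 5.7) in frame 1 and (9.4, 5.4) in frame 2.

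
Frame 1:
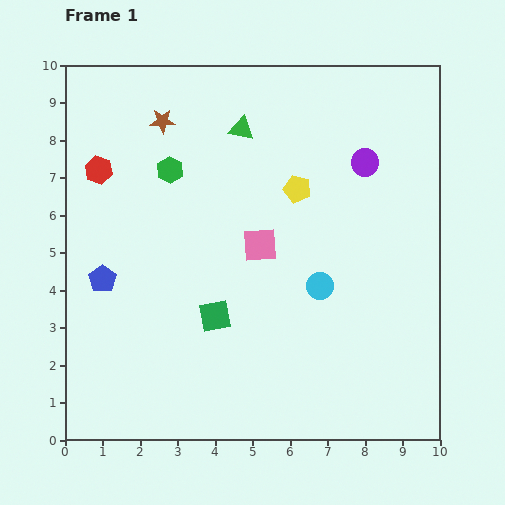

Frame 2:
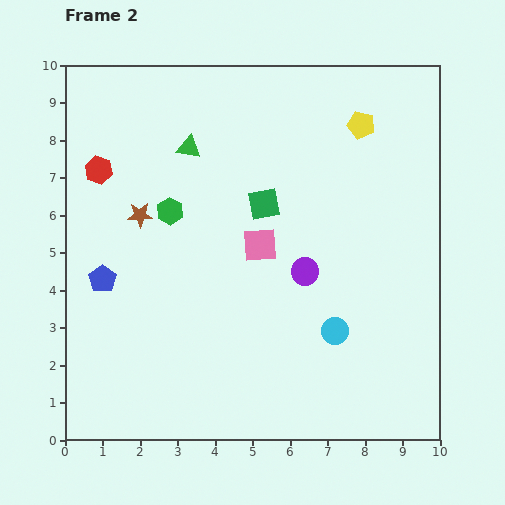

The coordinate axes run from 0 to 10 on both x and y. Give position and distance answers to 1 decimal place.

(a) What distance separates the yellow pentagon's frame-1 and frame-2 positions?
2.4

The yellow pentagon moved from (6.2, 6.7) to (7.9, 8.4), a distance of √(1.7² + 1.7²) ≈ 2.4.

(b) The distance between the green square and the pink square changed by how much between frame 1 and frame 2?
-1.1

Distance in frame 1: 2.2. Distance in frame 2: 1.1.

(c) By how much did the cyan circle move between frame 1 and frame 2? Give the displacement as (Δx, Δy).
(0.4, -1.2)

The cyan circle was at (6.8, 4.1) in frame 1 and (7.2, 2.9) in frame 2.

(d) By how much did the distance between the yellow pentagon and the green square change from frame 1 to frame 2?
-0.7

Distance in frame 1: 4.0. Distance in frame 2: 3.3.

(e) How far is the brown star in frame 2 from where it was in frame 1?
2.6

The brown star moved from (2.6, 8.5) to (2.0, 6.0), a distance of √(0.6² + 2.5²) ≈ 2.6.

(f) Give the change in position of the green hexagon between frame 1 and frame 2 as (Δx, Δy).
(0.0, -1.1)

The green hexagon was at (2.8, 7.2) in frame 1 and (2.8, 6.1) in frame 2.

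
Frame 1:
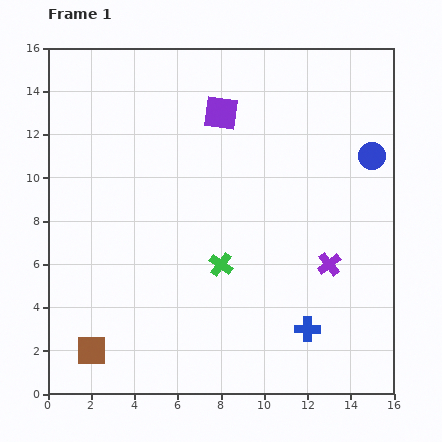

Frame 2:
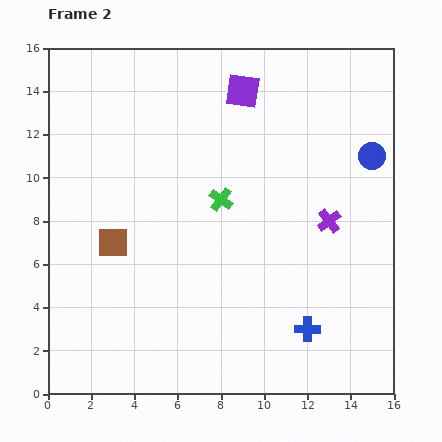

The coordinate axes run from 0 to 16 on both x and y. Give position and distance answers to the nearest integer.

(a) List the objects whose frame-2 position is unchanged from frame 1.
the blue cross, the blue circle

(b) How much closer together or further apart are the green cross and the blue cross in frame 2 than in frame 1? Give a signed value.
+2

Distance in frame 1: 5. Distance in frame 2: 7.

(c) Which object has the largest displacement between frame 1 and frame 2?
the brown square

(moved 5; next 3)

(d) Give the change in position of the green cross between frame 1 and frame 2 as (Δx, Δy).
(0, 3)

The green cross was at (8, 6) in frame 1 and (8, 9) in frame 2.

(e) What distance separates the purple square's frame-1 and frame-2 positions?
1

The purple square moved from (8, 13) to (9, 14), a distance of √(1² + 1²) ≈ 1.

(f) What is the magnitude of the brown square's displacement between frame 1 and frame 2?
5

The brown square moved from (2, 2) to (3, 7), a distance of √(1² + 5²) ≈ 5.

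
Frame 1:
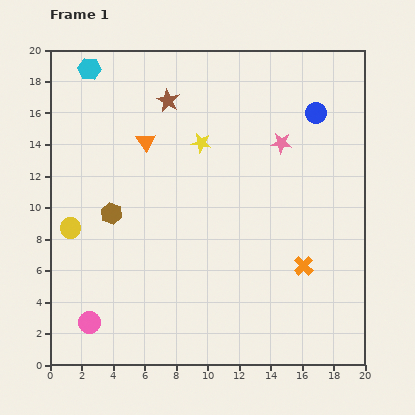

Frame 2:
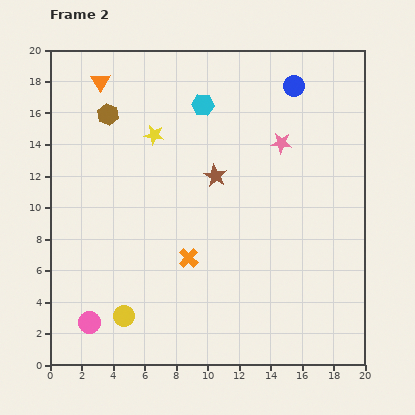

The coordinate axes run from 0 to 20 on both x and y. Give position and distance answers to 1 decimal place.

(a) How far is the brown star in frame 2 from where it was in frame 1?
5.7

The brown star moved from (7.5, 16.8) to (10.5, 12.0), a distance of √(3.0² + 4.8²) ≈ 5.7.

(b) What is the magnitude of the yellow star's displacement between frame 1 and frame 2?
3.0

The yellow star moved from (9.6, 14.1) to (6.6, 14.6), a distance of √(3.0² + 0.5²) ≈ 3.0.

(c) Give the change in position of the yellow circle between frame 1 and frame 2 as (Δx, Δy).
(3.4, -5.6)

The yellow circle was at (1.3, 8.7) in frame 1 and (4.7, 3.1) in frame 2.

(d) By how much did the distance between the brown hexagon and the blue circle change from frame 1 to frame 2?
-2.6

Distance in frame 1: 14.5. Distance in frame 2: 11.9.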